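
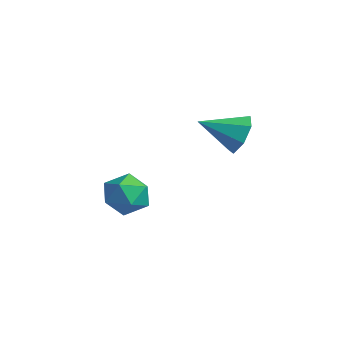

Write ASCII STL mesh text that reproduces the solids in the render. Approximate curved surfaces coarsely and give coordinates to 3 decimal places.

solid 
facet normal 0.447 0.783 -0.433
outer loop
vertex 0.489 -2.29 1.697
vertex 0.182 -1.822 2.226
vertex 0.856 -2.195 2.247
endloop
endfacet
facet normal 0.434 -0.890 -0.136
outer loop
vertex 0.489 -2.29 1.697
vertex 0.856 -2.195 2.247
vertex -0.442 -2.918 2.834
endloop
endfacet
facet normal 0.447 0.783 -0.433
outer loop
vertex 0.856 -2.195 2.247
vertex 0.182 -1.822 2.226
vertex 0.716 -1.819 2.782
endloop
endfacet
facet normal 0.582 -0.586 0.564
outer loop
vertex 0.856 -2.195 2.247
vertex 0.716 -1.819 2.782
vertex -0.442 -2.918 2.834
endloop
endfacet
facet normal 0.447 0.782 -0.434
outer loop
vertex 0.716 -1.819 2.782
vertex 0.182 -1.822 2.226
vertex 0.174 -1.445 2.898
endloop
endfacet
facet normal 0.141 -0.102 0.985
outer loop
vertex 0.716 -1.819 2.782
vertex 0.174 -1.445 2.898
vertex -0.442 -2.918 2.834
endloop
endfacet
facet normal 0.446 0.783 -0.434
outer loop
vertex 0.174 -1.445 2.898
vertex 0.182 -1.822 2.226
vertex -0.361 -1.356 2.509
endloop
endfacet
facet normal -0.555 0.197 0.808
outer loop
vertex 0.174 -1.445 2.898
vertex -0.361 -1.356 2.509
vertex -0.442 -2.918 2.834
endloop
endfacet
facet normal 0.446 0.783 -0.434
outer loop
vertex -0.361 -1.356 2.509
vertex 0.182 -1.822 2.226
vertex -0.488 -1.617 1.907
endloop
endfacet
facet normal -0.982 0.086 0.170
outer loop
vertex -0.361 -1.356 2.509
vertex -0.488 -1.617 1.907
vertex -0.442 -2.918 2.834
endloop
endfacet
facet normal 0.446 0.783 -0.434
outer loop
vertex -0.488 -1.617 1.907
vertex 0.182 -1.822 2.226
vertex -0.109 -2.033 1.546
endloop
endfacet
facet normal -0.819 -0.352 -0.454
outer loop
vertex -0.488 -1.617 1.907
vertex -0.109 -2.033 1.546
vertex -0.442 -2.918 2.834
endloop
endfacet
facet normal 0.446 0.783 -0.434
outer loop
vertex -0.109 -2.033 1.546
vertex 0.182 -1.822 2.226
vertex 0.489 -2.29 1.697
endloop
endfacet
facet normal -0.189 -0.786 -0.589
outer loop
vertex -0.109 -2.033 1.546
vertex 0.489 -2.29 1.697
vertex -0.442 -2.918 2.834
endloop
endfacet
facet normal 0.135 0.741 0.658
outer loop
vertex -3.508 -2.636 -1.306
vertex -3.719 -3.177 -0.654
vertex -2.887 -3.103 -0.908
endloop
endfacet
facet normal 0.560 0.823 0.092
outer loop
vertex -3.508 -2.636 -1.306
vertex -2.887 -3.103 -0.908
vertex -2.877 -3.013 -1.776
endloop
endfacet
facet normal 0.148 0.859 -0.490
outer loop
vertex -3.508 -2.636 -1.306
vertex -2.877 -3.013 -1.776
vertex -3.702 -3.032 -2.058
endloop
endfacet
facet normal -0.532 0.798 -0.283
outer loop
vertex -3.508 -2.636 -1.306
vertex -3.702 -3.032 -2.058
vertex -4.222 -3.133 -1.365
endloop
endfacet
facet normal -0.540 0.725 0.427
outer loop
vertex -3.508 -2.636 -1.306
vertex -4.222 -3.133 -1.365
vertex -3.719 -3.177 -0.654
endloop
endfacet
facet normal 0.970 0.241 0.036
outer loop
vertex -2.877 -3.013 -1.776
vertex -2.887 -3.103 -0.908
vertex -2.698 -3.787 -1.415
endloop
endfacet
facet normal 0.282 0.107 0.954
outer loop
vertex -2.887 -3.103 -0.908
vertex -3.719 -3.177 -0.654
vertex -3.218 -3.888 -0.722
endloop
endfacet
facet normal -0.811 0.082 0.579
outer loop
vertex -3.719 -3.177 -0.654
vertex -4.222 -3.133 -1.365
vertex -4.043 -3.907 -1.004
endloop
endfacet
facet normal -0.797 0.201 -0.569
outer loop
vertex -4.222 -3.133 -1.365
vertex -3.702 -3.032 -2.058
vertex -4.033 -3.817 -1.872
endloop
endfacet
facet normal 0.302 0.300 -0.905
outer loop
vertex -3.702 -3.032 -2.058
vertex -2.877 -3.013 -1.776
vertex -3.201 -3.743 -2.126
endloop
endfacet
facet normal 0.532 -0.798 0.283
outer loop
vertex -3.412 -4.284 -1.474
vertex -2.698 -3.787 -1.415
vertex -3.218 -3.888 -0.722
endloop
endfacet
facet normal -0.148 -0.859 0.490
outer loop
vertex -3.412 -4.284 -1.474
vertex -3.218 -3.888 -0.722
vertex -4.043 -3.907 -1.004
endloop
endfacet
facet normal -0.560 -0.823 -0.092
outer loop
vertex -3.412 -4.284 -1.474
vertex -4.043 -3.907 -1.004
vertex -4.033 -3.817 -1.872
endloop
endfacet
facet normal -0.135 -0.741 -0.658
outer loop
vertex -3.412 -4.284 -1.474
vertex -4.033 -3.817 -1.872
vertex -3.201 -3.743 -2.126
endloop
endfacet
facet normal 0.540 -0.725 -0.427
outer loop
vertex -3.412 -4.284 -1.474
vertex -3.201 -3.743 -2.126
vertex -2.698 -3.787 -1.415
endloop
endfacet
facet normal 0.797 -0.201 0.569
outer loop
vertex -3.218 -3.888 -0.722
vertex -2.698 -3.787 -1.415
vertex -2.887 -3.103 -0.908
endloop
endfacet
facet normal -0.302 -0.300 0.905
outer loop
vertex -4.043 -3.907 -1.004
vertex -3.218 -3.888 -0.722
vertex -3.719 -3.177 -0.654
endloop
endfacet
facet normal -0.970 -0.241 -0.036
outer loop
vertex -4.033 -3.817 -1.872
vertex -4.043 -3.907 -1.004
vertex -4.222 -3.133 -1.365
endloop
endfacet
facet normal -0.282 -0.107 -0.954
outer loop
vertex -3.201 -3.743 -2.126
vertex -4.033 -3.817 -1.872
vertex -3.702 -3.032 -2.058
endloop
endfacet
facet normal 0.811 -0.082 -0.579
outer loop
vertex -2.698 -3.787 -1.415
vertex -3.201 -3.743 -2.126
vertex -2.877 -3.013 -1.776
endloop
endfacet

endsolid


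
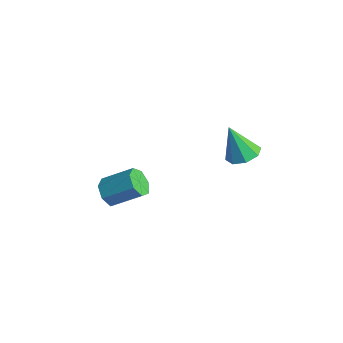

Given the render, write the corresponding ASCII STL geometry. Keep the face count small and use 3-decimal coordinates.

solid 
facet normal -0.551 -0.628 -0.550
outer loop
vertex -1.439 -4.244 -3.774
vertex -2.147 -3.929 -3.425
vertex -1.741 -3.671 -4.126
endloop
endfacet
facet normal 0.727 -0.038 -0.686
outer loop
vertex -1.439 -4.244 -3.774
vertex -1.741 -3.671 -4.126
vertex -0.425 -3.087 -2.764
endloop
endfacet
facet normal 0.727 -0.038 -0.686
outer loop
vertex -0.425 -3.087 -2.764
vertex -1.741 -3.671 -4.126
vertex -0.728 -2.514 -3.117
endloop
endfacet
facet normal 0.551 0.629 0.548
outer loop
vertex -0.425 -3.087 -2.764
vertex -0.728 -2.514 -3.117
vertex -1.133 -2.771 -2.415
endloop
endfacet
facet normal -0.550 -0.629 -0.550
outer loop
vertex -1.741 -3.671 -4.126
vertex -2.147 -3.929 -3.425
vertex -2.349 -3.292 -3.951
endloop
endfacet
facet normal 0.133 0.583 -0.802
outer loop
vertex -1.741 -3.671 -4.126
vertex -2.349 -3.292 -3.951
vertex -0.728 -2.514 -3.117
endloop
endfacet
facet normal 0.132 0.584 -0.801
outer loop
vertex -0.728 -2.514 -3.117
vertex -2.349 -3.292 -3.951
vertex -1.336 -2.135 -2.941
endloop
endfacet
facet normal 0.551 0.629 0.548
outer loop
vertex -0.728 -2.514 -3.117
vertex -1.336 -2.135 -2.941
vertex -1.133 -2.771 -2.415
endloop
endfacet
facet normal -0.550 -0.628 -0.550
outer loop
vertex -2.349 -3.292 -3.951
vertex -2.147 -3.929 -3.425
vertex -2.805 -3.393 -3.379
endloop
endfacet
facet normal -0.562 0.765 -0.313
outer loop
vertex -2.349 -3.292 -3.951
vertex -2.805 -3.393 -3.379
vertex -1.336 -2.135 -2.941
endloop
endfacet
facet normal -0.562 0.765 -0.314
outer loop
vertex -1.336 -2.135 -2.941
vertex -2.805 -3.393 -3.379
vertex -1.792 -2.235 -2.369
endloop
endfacet
facet normal 0.550 0.629 0.549
outer loop
vertex -1.336 -2.135 -2.941
vertex -1.792 -2.235 -2.369
vertex -1.133 -2.771 -2.415
endloop
endfacet
facet normal -0.551 -0.629 -0.548
outer loop
vertex -2.805 -3.393 -3.379
vertex -2.147 -3.929 -3.425
vertex -2.764 -3.897 -2.842
endloop
endfacet
facet normal -0.833 0.370 0.411
outer loop
vertex -2.805 -3.393 -3.379
vertex -2.764 -3.897 -2.842
vertex -1.792 -2.235 -2.369
endloop
endfacet
facet normal -0.833 0.370 0.411
outer loop
vertex -1.792 -2.235 -2.369
vertex -2.764 -3.897 -2.842
vertex -1.751 -2.739 -1.832
endloop
endfacet
facet normal 0.550 0.629 0.549
outer loop
vertex -1.792 -2.235 -2.369
vertex -1.751 -2.739 -1.832
vertex -1.133 -2.771 -2.415
endloop
endfacet
facet normal -0.551 -0.629 -0.549
outer loop
vertex -2.764 -3.897 -2.842
vertex -2.147 -3.929 -3.425
vertex -2.259 -4.425 -2.744
endloop
endfacet
facet normal -0.477 -0.303 0.825
outer loop
vertex -2.764 -3.897 -2.842
vertex -2.259 -4.425 -2.744
vertex -1.751 -2.739 -1.832
endloop
endfacet
facet normal -0.477 -0.303 0.825
outer loop
vertex -1.751 -2.739 -1.832
vertex -2.259 -4.425 -2.744
vertex -1.246 -3.267 -1.734
endloop
endfacet
facet normal 0.551 0.629 0.549
outer loop
vertex -1.751 -2.739 -1.832
vertex -1.246 -3.267 -1.734
vertex -1.133 -2.771 -2.415
endloop
endfacet
facet normal -0.550 -0.630 -0.549
outer loop
vertex -2.259 -4.425 -2.744
vertex -2.147 -3.929 -3.425
vertex -1.669 -4.579 -3.158
endloop
endfacet
facet normal 0.239 -0.748 0.619
outer loop
vertex -2.259 -4.425 -2.744
vertex -1.669 -4.579 -3.158
vertex -1.246 -3.267 -1.734
endloop
endfacet
facet normal 0.239 -0.748 0.619
outer loop
vertex -1.246 -3.267 -1.734
vertex -1.669 -4.579 -3.158
vertex -0.656 -3.422 -2.149
endloop
endfacet
facet normal 0.551 0.628 0.549
outer loop
vertex -1.246 -3.267 -1.734
vertex -0.656 -3.422 -2.149
vertex -1.133 -2.771 -2.415
endloop
endfacet
facet normal -0.550 -0.630 -0.548
outer loop
vertex -1.669 -4.579 -3.158
vertex -2.147 -3.929 -3.425
vertex -1.439 -4.244 -3.774
endloop
endfacet
facet normal 0.774 -0.631 -0.054
outer loop
vertex -1.669 -4.579 -3.158
vertex -1.439 -4.244 -3.774
vertex -0.656 -3.422 -2.149
endloop
endfacet
facet normal 0.774 -0.631 -0.053
outer loop
vertex -0.656 -3.422 -2.149
vertex -1.439 -4.244 -3.774
vertex -0.425 -3.087 -2.764
endloop
endfacet
facet normal 0.551 0.628 0.549
outer loop
vertex -0.656 -3.422 -2.149
vertex -0.425 -3.087 -2.764
vertex -1.133 -2.771 -2.415
endloop
endfacet
facet normal 0.301 0.232 -0.925
outer loop
vertex 4.331 0.127 2.298
vertex 3.552 -0.131 1.98
vertex 3.882 0.628 2.278
endloop
endfacet
facet normal 0.507 0.482 0.715
outer loop
vertex 4.331 0.127 2.298
vertex 3.882 0.628 2.278
vertex 2.988 -0.569 3.72
endloop
endfacet
facet normal 0.300 0.233 -0.925
outer loop
vertex 3.882 0.628 2.278
vertex 3.552 -0.131 1.98
vertex 3.239 0.685 2.084
endloop
endfacet
facet normal -0.109 0.797 0.594
outer loop
vertex 3.882 0.628 2.278
vertex 3.239 0.685 2.084
vertex 2.988 -0.569 3.72
endloop
endfacet
facet normal 0.300 0.233 -0.925
outer loop
vertex 3.239 0.685 2.084
vertex 3.552 -0.131 1.98
vertex 2.78 0.263 1.829
endloop
endfacet
facet normal -0.732 0.590 0.340
outer loop
vertex 3.239 0.685 2.084
vertex 2.78 0.263 1.829
vertex 2.988 -0.569 3.72
endloop
endfacet
facet normal 0.300 0.232 -0.925
outer loop
vertex 2.78 0.263 1.829
vertex 3.552 -0.131 1.98
vertex 2.773 -0.389 1.663
endloop
endfacet
facet normal -0.995 -0.015 0.103
outer loop
vertex 2.78 0.263 1.829
vertex 2.773 -0.389 1.663
vertex 2.988 -0.569 3.72
endloop
endfacet
facet normal 0.299 0.233 -0.925
outer loop
vertex 2.773 -0.389 1.663
vertex 3.552 -0.131 1.98
vertex 3.222 -0.891 1.682
endloop
endfacet
facet normal -0.746 -0.666 0.020
outer loop
vertex 2.773 -0.389 1.663
vertex 3.222 -0.891 1.682
vertex 2.988 -0.569 3.72
endloop
endfacet
facet normal 0.299 0.233 -0.925
outer loop
vertex 3.222 -0.891 1.682
vertex 3.552 -0.131 1.98
vertex 3.865 -0.947 1.876
endloop
endfacet
facet normal -0.128 -0.982 0.140
outer loop
vertex 3.222 -0.891 1.682
vertex 3.865 -0.947 1.876
vertex 2.988 -0.569 3.72
endloop
endfacet
facet normal 0.300 0.233 -0.925
outer loop
vertex 3.865 -0.947 1.876
vertex 3.552 -0.131 1.98
vertex 4.324 -0.526 2.131
endloop
endfacet
facet normal 0.493 -0.776 0.394
outer loop
vertex 3.865 -0.947 1.876
vertex 4.324 -0.526 2.131
vertex 2.988 -0.569 3.72
endloop
endfacet
facet normal 0.300 0.233 -0.925
outer loop
vertex 4.324 -0.526 2.131
vertex 3.552 -0.131 1.98
vertex 4.331 0.127 2.298
endloop
endfacet
facet normal 0.757 -0.170 0.632
outer loop
vertex 4.324 -0.526 2.131
vertex 4.331 0.127 2.298
vertex 2.988 -0.569 3.72
endloop
endfacet

endsolid


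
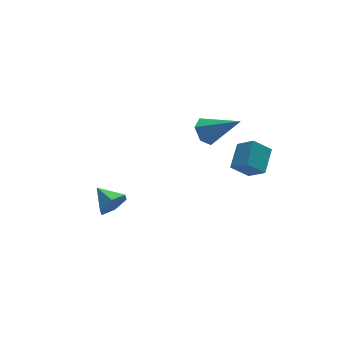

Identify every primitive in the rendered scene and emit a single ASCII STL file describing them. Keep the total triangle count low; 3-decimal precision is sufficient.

solid 
facet normal -0.403 0.678 -0.615
outer loop
vertex 2.211 -0.579 -1.029
vertex 2.991 0.472 -0.382
vertex 3.074 -0.753 -1.785
endloop
endfacet
facet normal -0.533 -0.720 -0.443
outer loop
vertex 3.549 -1.552 -1.058
vertex 2.211 -0.579 -1.029
vertex 3.074 -0.753 -1.785
endloop
endfacet
facet normal -0.403 0.677 -0.615
outer loop
vertex 3.074 -0.753 -1.785
vertex 2.991 0.472 -0.382
vertex 3.853 0.298 -1.138
endloop
endfacet
facet normal 0.744 -0.150 -0.651
outer loop
vertex 3.853 0.298 -1.138
vertex 3.549 -1.552 -1.058
vertex 3.074 -0.753 -1.785
endloop
endfacet
facet normal -0.744 0.151 0.651
outer loop
vertex 2.211 -0.579 -1.029
vertex 3.466 -0.327 0.345
vertex 2.991 0.472 -0.382
endloop
endfacet
facet normal -0.534 -0.721 -0.443
outer loop
vertex 2.687 -1.378 -0.302
vertex 2.211 -0.579 -1.029
vertex 3.549 -1.552 -1.058
endloop
endfacet
facet normal -0.744 0.150 0.652
outer loop
vertex 2.687 -1.378 -0.302
vertex 3.466 -0.327 0.345
vertex 2.211 -0.579 -1.029
endloop
endfacet
facet normal 0.534 0.720 0.443
outer loop
vertex 2.991 0.472 -0.382
vertex 3.466 -0.327 0.345
vertex 3.853 0.298 -1.138
endloop
endfacet
facet normal 0.743 -0.150 -0.652
outer loop
vertex 4.329 -0.501 -0.411
vertex 3.549 -1.552 -1.058
vertex 3.853 0.298 -1.138
endloop
endfacet
facet normal 0.533 0.721 0.443
outer loop
vertex 3.853 0.298 -1.138
vertex 3.466 -0.327 0.345
vertex 4.329 -0.501 -0.411
endloop
endfacet
facet normal 0.403 -0.678 0.615
outer loop
vertex 4.329 -0.501 -0.411
vertex 2.687 -1.378 -0.302
vertex 3.549 -1.552 -1.058
endloop
endfacet
facet normal 0.403 -0.677 0.616
outer loop
vertex 3.466 -0.327 0.345
vertex 2.687 -1.378 -0.302
vertex 4.329 -0.501 -0.411
endloop
endfacet
facet normal 0.317 -0.878 -0.359
outer loop
vertex -2.263 1.495 -3.364
vertex -2.84 1.541 -3.986
vertex -2.064 1.868 -4.101
endloop
endfacet
facet normal 0.647 0.595 0.476
outer loop
vertex -2.263 1.495 -3.364
vertex -2.064 1.868 -4.101
vertex -3.26 2.699 -3.514
endloop
endfacet
facet normal 0.317 -0.878 -0.357
outer loop
vertex -2.064 1.868 -4.101
vertex -2.84 1.541 -3.986
vertex -2.641 1.913 -4.724
endloop
endfacet
facet normal 0.423 0.843 -0.331
outer loop
vertex -2.064 1.868 -4.101
vertex -2.641 1.913 -4.724
vertex -3.26 2.699 -3.514
endloop
endfacet
facet normal 0.317 -0.878 -0.357
outer loop
vertex -2.641 1.913 -4.724
vertex -2.84 1.541 -3.986
vertex -3.417 1.586 -4.609
endloop
endfacet
facet normal -0.378 0.676 -0.633
outer loop
vertex -2.641 1.913 -4.724
vertex -3.417 1.586 -4.609
vertex -3.26 2.699 -3.514
endloop
endfacet
facet normal 0.318 -0.878 -0.358
outer loop
vertex -3.417 1.586 -4.609
vertex -2.84 1.541 -3.986
vertex -3.616 1.213 -3.871
endloop
endfacet
facet normal -0.957 0.260 -0.127
outer loop
vertex -3.417 1.586 -4.609
vertex -3.616 1.213 -3.871
vertex -3.26 2.699 -3.514
endloop
endfacet
facet normal 0.318 -0.878 -0.358
outer loop
vertex -3.616 1.213 -3.871
vertex -2.84 1.541 -3.986
vertex -3.039 1.168 -3.249
endloop
endfacet
facet normal -0.733 0.012 0.681
outer loop
vertex -3.616 1.213 -3.871
vertex -3.039 1.168 -3.249
vertex -3.26 2.699 -3.514
endloop
endfacet
facet normal 0.317 -0.878 -0.359
outer loop
vertex -3.039 1.168 -3.249
vertex -2.84 1.541 -3.986
vertex -2.263 1.495 -3.364
endloop
endfacet
facet normal 0.070 0.180 0.981
outer loop
vertex -3.039 1.168 -3.249
vertex -2.263 1.495 -3.364
vertex -3.26 2.699 -3.514
endloop
endfacet
facet normal -0.633 0.521 -0.573
outer loop
vertex 3.439 4.207 -2.834
vertex 2.85 4.127 -2.255
vertex 3.366 4.777 -2.235
endloop
endfacet
facet normal 0.929 0.319 -0.190
outer loop
vertex 3.439 4.207 -2.834
vertex 3.366 4.777 -2.235
vertex 4.23 2.993 -1.005
endloop
endfacet
facet normal -0.633 0.521 -0.573
outer loop
vertex 3.366 4.777 -2.235
vertex 2.85 4.127 -2.255
vertex 2.777 4.697 -1.656
endloop
endfacet
facet normal 0.491 0.643 0.588
outer loop
vertex 3.366 4.777 -2.235
vertex 2.777 4.697 -1.656
vertex 4.23 2.993 -1.005
endloop
endfacet
facet normal -0.633 0.521 -0.573
outer loop
vertex 2.777 4.697 -1.656
vertex 2.85 4.127 -2.255
vertex 2.261 4.048 -1.676
endloop
endfacet
facet normal -0.240 0.161 0.957
outer loop
vertex 2.777 4.697 -1.656
vertex 2.261 4.048 -1.676
vertex 4.23 2.993 -1.005
endloop
endfacet
facet normal -0.633 0.520 -0.573
outer loop
vertex 2.261 4.048 -1.676
vertex 2.85 4.127 -2.255
vertex 2.334 3.478 -2.274
endloop
endfacet
facet normal -0.532 -0.644 0.549
outer loop
vertex 2.261 4.048 -1.676
vertex 2.334 3.478 -2.274
vertex 4.23 2.993 -1.005
endloop
endfacet
facet normal -0.633 0.520 -0.573
outer loop
vertex 2.334 3.478 -2.274
vertex 2.85 4.127 -2.255
vertex 2.923 3.557 -2.853
endloop
endfacet
facet normal -0.095 -0.969 -0.229
outer loop
vertex 2.334 3.478 -2.274
vertex 2.923 3.557 -2.853
vertex 4.23 2.993 -1.005
endloop
endfacet
facet normal -0.634 0.520 -0.573
outer loop
vertex 2.923 3.557 -2.853
vertex 2.85 4.127 -2.255
vertex 3.439 4.207 -2.834
endloop
endfacet
facet normal 0.636 -0.487 -0.598
outer loop
vertex 2.923 3.557 -2.853
vertex 3.439 4.207 -2.834
vertex 4.23 2.993 -1.005
endloop
endfacet

endsolid


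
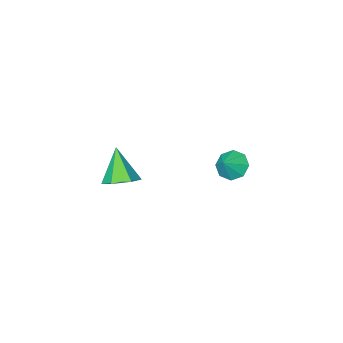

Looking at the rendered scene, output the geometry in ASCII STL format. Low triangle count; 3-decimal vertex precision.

solid 
facet normal 0.173 0.550 -0.817
outer loop
vertex 4.647 -0.348 1.374
vertex 3.718 0.106 1.483
vertex 4.556 0.52 1.939
endloop
endfacet
facet normal 0.840 -0.232 0.491
outer loop
vertex 4.647 -0.348 1.374
vertex 4.556 0.52 1.939
vertex 3.342 -1.086 3.257
endloop
endfacet
facet normal 0.173 0.550 -0.817
outer loop
vertex 4.556 0.52 1.939
vertex 3.718 0.106 1.483
vertex 3.627 0.975 2.048
endloop
endfacet
facet normal 0.317 0.447 0.837
outer loop
vertex 4.556 0.52 1.939
vertex 3.627 0.975 2.048
vertex 3.342 -1.086 3.257
endloop
endfacet
facet normal 0.173 0.550 -0.817
outer loop
vertex 3.627 0.975 2.048
vertex 3.718 0.106 1.483
vertex 2.789 0.561 1.592
endloop
endfacet
facet normal -0.589 0.468 0.659
outer loop
vertex 3.627 0.975 2.048
vertex 2.789 0.561 1.592
vertex 3.342 -1.086 3.257
endloop
endfacet
facet normal 0.173 0.549 -0.817
outer loop
vertex 2.789 0.561 1.592
vertex 3.718 0.106 1.483
vertex 2.879 -0.308 1.027
endloop
endfacet
facet normal -0.973 -0.189 0.136
outer loop
vertex 2.789 0.561 1.592
vertex 2.879 -0.308 1.027
vertex 3.342 -1.086 3.257
endloop
endfacet
facet normal 0.173 0.550 -0.817
outer loop
vertex 2.879 -0.308 1.027
vertex 3.718 0.106 1.483
vertex 3.809 -0.762 0.918
endloop
endfacet
facet normal -0.449 -0.869 -0.210
outer loop
vertex 2.879 -0.308 1.027
vertex 3.809 -0.762 0.918
vertex 3.342 -1.086 3.257
endloop
endfacet
facet normal 0.173 0.550 -0.817
outer loop
vertex 3.809 -0.762 0.918
vertex 3.718 0.106 1.483
vertex 4.647 -0.348 1.374
endloop
endfacet
facet normal 0.457 -0.889 -0.032
outer loop
vertex 3.809 -0.762 0.918
vertex 4.647 -0.348 1.374
vertex 3.342 -1.086 3.257
endloop
endfacet
facet normal -0.690 -0.298 -0.659
outer loop
vertex -2.736 -0.646 -1.257
vertex -3.451 -0.506 -0.572
vertex -3.024 0.062 -1.276
endloop
endfacet
facet normal 0.907 0.363 -0.212
outer loop
vertex -2.736 -0.646 -1.257
vertex -3.024 0.062 -1.276
vertex -2.589 -0.134 0.252
endloop
endfacet
facet normal -0.690 -0.298 -0.659
outer loop
vertex -3.024 0.062 -1.276
vertex -3.451 -0.506 -0.572
vertex -3.563 0.438 -0.882
endloop
endfacet
facet normal 0.547 0.836 -0.049
outer loop
vertex -3.024 0.062 -1.276
vertex -3.563 0.438 -0.882
vertex -2.589 -0.134 0.252
endloop
endfacet
facet normal -0.690 -0.298 -0.660
outer loop
vertex -3.563 0.438 -0.882
vertex -3.451 -0.506 -0.572
vertex -4.036 0.26 -0.307
endloop
endfacet
facet normal 0.107 0.922 0.373
outer loop
vertex -3.563 0.438 -0.882
vertex -4.036 0.26 -0.307
vertex -2.589 -0.134 0.252
endloop
endfacet
facet normal -0.689 -0.298 -0.660
outer loop
vertex -4.036 0.26 -0.307
vertex -3.451 -0.506 -0.572
vertex -4.166 -0.367 0.112
endloop
endfacet
facet normal -0.156 0.571 0.806
outer loop
vertex -4.036 0.26 -0.307
vertex -4.166 -0.367 0.112
vertex -2.589 -0.134 0.252
endloop
endfacet
facet normal -0.689 -0.298 -0.660
outer loop
vertex -4.166 -0.367 0.112
vertex -3.451 -0.506 -0.572
vertex -3.878 -1.075 0.131
endloop
endfacet
facet normal -0.087 -0.009 0.996
outer loop
vertex -4.166 -0.367 0.112
vertex -3.878 -1.075 0.131
vertex -2.589 -0.134 0.252
endloop
endfacet
facet normal -0.690 -0.298 -0.660
outer loop
vertex -3.878 -1.075 0.131
vertex -3.451 -0.506 -0.572
vertex -3.339 -1.451 -0.263
endloop
endfacet
facet normal 0.273 -0.481 0.833
outer loop
vertex -3.878 -1.075 0.131
vertex -3.339 -1.451 -0.263
vertex -2.589 -0.134 0.252
endloop
endfacet
facet normal -0.689 -0.298 -0.660
outer loop
vertex -3.339 -1.451 -0.263
vertex -3.451 -0.506 -0.572
vertex -2.866 -1.273 -0.837
endloop
endfacet
facet normal 0.713 -0.567 0.412
outer loop
vertex -3.339 -1.451 -0.263
vertex -2.866 -1.273 -0.837
vertex -2.589 -0.134 0.252
endloop
endfacet
facet normal -0.690 -0.299 -0.659
outer loop
vertex -2.866 -1.273 -0.837
vertex -3.451 -0.506 -0.572
vertex -2.736 -0.646 -1.257
endloop
endfacet
facet normal 0.976 -0.217 -0.022
outer loop
vertex -2.866 -1.273 -0.837
vertex -2.736 -0.646 -1.257
vertex -2.589 -0.134 0.252
endloop
endfacet

endsolid


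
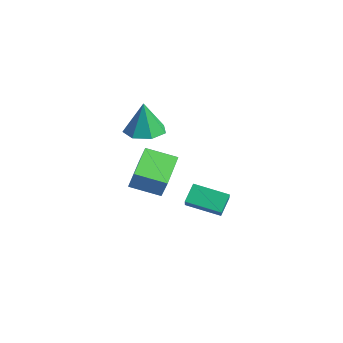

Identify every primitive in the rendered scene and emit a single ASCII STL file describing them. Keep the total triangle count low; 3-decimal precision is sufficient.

solid 
facet normal -0.660 0.670 0.341
outer loop
vertex -2.215 -2.309 1.303
vertex -1.208 -1.062 0.802
vertex -2.831 -2.299 0.091
endloop
endfacet
facet normal -0.599 -0.743 0.298
outer loop
vertex -1.492 -3.658 -0.602
vertex -2.215 -2.309 1.303
vertex -2.831 -2.299 0.091
endloop
endfacet
facet normal -0.660 0.670 0.341
outer loop
vertex -2.831 -2.299 0.091
vertex -1.208 -1.062 0.802
vertex -1.824 -1.051 -0.411
endloop
endfacet
facet normal -0.454 0.008 -0.891
outer loop
vertex -1.824 -1.051 -0.411
vertex -1.492 -3.658 -0.602
vertex -2.831 -2.299 0.091
endloop
endfacet
facet normal 0.453 -0.008 0.891
outer loop
vertex -2.215 -2.309 1.303
vertex 0.131 -2.421 0.109
vertex -1.208 -1.062 0.802
endloop
endfacet
facet normal -0.600 -0.742 0.298
outer loop
vertex -0.876 -3.669 0.611
vertex -2.215 -2.309 1.303
vertex -1.492 -3.658 -0.602
endloop
endfacet
facet normal 0.453 -0.007 0.891
outer loop
vertex -0.876 -3.669 0.611
vertex 0.131 -2.421 0.109
vertex -2.215 -2.309 1.303
endloop
endfacet
facet normal 0.600 0.743 -0.298
outer loop
vertex -1.208 -1.062 0.802
vertex 0.131 -2.421 0.109
vertex -1.824 -1.051 -0.411
endloop
endfacet
facet normal -0.453 0.008 -0.891
outer loop
vertex -0.485 -2.411 -1.103
vertex -1.492 -3.658 -0.602
vertex -1.824 -1.051 -0.411
endloop
endfacet
facet normal 0.600 0.742 -0.299
outer loop
vertex -1.824 -1.051 -0.411
vertex 0.131 -2.421 0.109
vertex -0.485 -2.411 -1.103
endloop
endfacet
facet normal 0.660 -0.670 -0.341
outer loop
vertex -0.485 -2.411 -1.103
vertex -0.876 -3.669 0.611
vertex -1.492 -3.658 -0.602
endloop
endfacet
facet normal 0.660 -0.670 -0.341
outer loop
vertex 0.131 -2.421 0.109
vertex -0.876 -3.669 0.611
vertex -0.485 -2.411 -1.103
endloop
endfacet
facet normal 0.022 0.021 -1.000
outer loop
vertex -2.521 -1.784 1.634
vertex -3.59 -1.57 1.615
vertex -2.756 -0.868 1.648
endloop
endfacet
facet normal 0.849 0.211 0.484
outer loop
vertex -2.521 -1.784 1.634
vertex -2.756 -0.868 1.648
vertex -3.63 -1.61 3.505
endloop
endfacet
facet normal 0.021 0.022 -1.000
outer loop
vertex -2.756 -0.868 1.648
vertex -3.59 -1.57 1.615
vertex -3.619 -0.481 1.638
endloop
endfacet
facet normal 0.353 0.800 0.486
outer loop
vertex -2.756 -0.868 1.648
vertex -3.619 -0.481 1.638
vertex -3.63 -1.61 3.505
endloop
endfacet
facet normal 0.021 0.022 -1.000
outer loop
vertex -3.619 -0.481 1.638
vertex -3.59 -1.57 1.615
vertex -4.46 -0.913 1.611
endloop
endfacet
facet normal -0.415 0.779 0.469
outer loop
vertex -3.619 -0.481 1.638
vertex -4.46 -0.913 1.611
vertex -3.63 -1.61 3.505
endloop
endfacet
facet normal 0.021 0.022 -1.000
outer loop
vertex -4.46 -0.913 1.611
vertex -3.59 -1.57 1.615
vertex -4.645 -1.84 1.587
endloop
endfacet
facet normal -0.880 0.164 0.446
outer loop
vertex -4.46 -0.913 1.611
vertex -4.645 -1.84 1.587
vertex -3.63 -1.61 3.505
endloop
endfacet
facet normal 0.021 0.021 -1.000
outer loop
vertex -4.645 -1.84 1.587
vertex -3.59 -1.57 1.615
vertex -4.036 -2.564 1.585
endloop
endfacet
facet normal -0.689 -0.581 0.434
outer loop
vertex -4.645 -1.84 1.587
vertex -4.036 -2.564 1.585
vertex -3.63 -1.61 3.505
endloop
endfacet
facet normal 0.022 0.020 -1.000
outer loop
vertex -4.036 -2.564 1.585
vertex -3.59 -1.57 1.615
vertex -3.091 -2.539 1.606
endloop
endfacet
facet normal 0.014 -0.897 0.443
outer loop
vertex -4.036 -2.564 1.585
vertex -3.091 -2.539 1.606
vertex -3.63 -1.61 3.505
endloop
endfacet
facet normal 0.022 0.021 -1.000
outer loop
vertex -3.091 -2.539 1.606
vertex -3.59 -1.57 1.615
vertex -2.521 -1.784 1.634
endloop
endfacet
facet normal 0.698 -0.544 0.465
outer loop
vertex -3.091 -2.539 1.606
vertex -2.521 -1.784 1.634
vertex -3.63 -1.61 3.505
endloop
endfacet
facet normal -0.639 0.378 -0.670
outer loop
vertex -3.575 1.182 -3.361
vertex -2.266 2.51 -3.86
vertex -3.143 0.445 -4.19
endloop
endfacet
facet normal -0.678 -0.688 0.258
outer loop
vertex -2.274 -0.07 -3.28
vertex -3.575 1.182 -3.361
vertex -3.143 0.445 -4.19
endloop
endfacet
facet normal -0.640 0.379 -0.669
outer loop
vertex -3.143 0.445 -4.19
vertex -2.266 2.51 -3.86
vertex -1.835 1.773 -4.689
endloop
endfacet
facet normal 0.363 -0.619 -0.697
outer loop
vertex -1.835 1.773 -4.689
vertex -2.274 -0.07 -3.28
vertex -3.143 0.445 -4.19
endloop
endfacet
facet normal -0.363 0.619 0.697
outer loop
vertex -3.575 1.182 -3.361
vertex -1.397 1.995 -2.95
vertex -2.266 2.51 -3.86
endloop
endfacet
facet normal -0.678 -0.688 0.259
outer loop
vertex -2.705 0.667 -2.451
vertex -3.575 1.182 -3.361
vertex -2.274 -0.07 -3.28
endloop
endfacet
facet normal -0.363 0.619 0.697
outer loop
vertex -2.705 0.667 -2.451
vertex -1.397 1.995 -2.95
vertex -3.575 1.182 -3.361
endloop
endfacet
facet normal 0.678 0.688 -0.259
outer loop
vertex -2.266 2.51 -3.86
vertex -1.397 1.995 -2.95
vertex -1.835 1.773 -4.689
endloop
endfacet
facet normal 0.362 -0.619 -0.697
outer loop
vertex -0.965 1.258 -3.779
vertex -2.274 -0.07 -3.28
vertex -1.835 1.773 -4.689
endloop
endfacet
facet normal 0.678 0.688 -0.259
outer loop
vertex -1.835 1.773 -4.689
vertex -1.397 1.995 -2.95
vertex -0.965 1.258 -3.779
endloop
endfacet
facet normal 0.639 -0.379 0.669
outer loop
vertex -0.965 1.258 -3.779
vertex -2.705 0.667 -2.451
vertex -2.274 -0.07 -3.28
endloop
endfacet
facet normal 0.639 -0.378 0.669
outer loop
vertex -1.397 1.995 -2.95
vertex -2.705 0.667 -2.451
vertex -0.965 1.258 -3.779
endloop
endfacet

endsolid


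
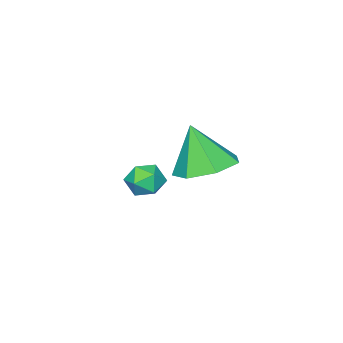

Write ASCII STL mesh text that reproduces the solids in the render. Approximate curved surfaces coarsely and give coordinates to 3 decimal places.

solid 
facet normal -0.024 0.368 -0.929
outer loop
vertex -2.256 -3.3 0.75
vertex -3.03 -2.621 1.039
vertex -1.971 -2.476 1.069
endloop
endfacet
facet normal 0.837 -0.424 0.346
outer loop
vertex -2.256 -3.3 0.75
vertex -1.971 -2.476 1.069
vertex -2.99 -3.239 2.601
endloop
endfacet
facet normal -0.024 0.369 -0.929
outer loop
vertex -1.971 -2.476 1.069
vertex -3.03 -2.621 1.039
vertex -2.483 -1.761 1.366
endloop
endfacet
facet normal 0.735 0.268 0.623
outer loop
vertex -1.971 -2.476 1.069
vertex -2.483 -1.761 1.366
vertex -2.99 -3.239 2.601
endloop
endfacet
facet normal -0.024 0.369 -0.929
outer loop
vertex -2.483 -1.761 1.366
vertex -3.03 -2.621 1.039
vertex -3.408 -1.693 1.417
endloop
endfacet
facet normal 0.089 0.621 0.779
outer loop
vertex -2.483 -1.761 1.366
vertex -3.408 -1.693 1.417
vertex -2.99 -3.239 2.601
endloop
endfacet
facet normal -0.025 0.368 -0.929
outer loop
vertex -3.408 -1.693 1.417
vertex -3.03 -2.621 1.039
vertex -4.048 -2.324 1.184
endloop
endfacet
facet normal -0.616 0.367 0.697
outer loop
vertex -3.408 -1.693 1.417
vertex -4.048 -2.324 1.184
vertex -2.99 -3.239 2.601
endloop
endfacet
facet normal -0.025 0.368 -0.929
outer loop
vertex -4.048 -2.324 1.184
vertex -3.03 -2.621 1.039
vertex -3.922 -3.178 0.842
endloop
endfacet
facet normal -0.847 -0.301 0.438
outer loop
vertex -4.048 -2.324 1.184
vertex -3.922 -3.178 0.842
vertex -2.99 -3.239 2.601
endloop
endfacet
facet normal -0.025 0.368 -0.929
outer loop
vertex -3.922 -3.178 0.842
vertex -3.03 -2.621 1.039
vertex -3.124 -3.612 0.649
endloop
endfacet
facet normal -0.431 -0.880 0.198
outer loop
vertex -3.922 -3.178 0.842
vertex -3.124 -3.612 0.649
vertex -2.99 -3.239 2.601
endloop
endfacet
facet normal -0.024 0.368 -0.929
outer loop
vertex -3.124 -3.612 0.649
vertex -3.03 -2.621 1.039
vertex -2.256 -3.3 0.75
endloop
endfacet
facet normal 0.318 -0.935 0.157
outer loop
vertex -3.124 -3.612 0.649
vertex -2.256 -3.3 0.75
vertex -2.99 -3.239 2.601
endloop
endfacet
facet normal -0.103 0.159 0.982
outer loop
vertex 0.294 -1.65 2.585
vertex -0.204 -2.054 2.598
vertex 0.391 -2.274 2.696
endloop
endfacet
facet normal 0.580 0.229 0.782
outer loop
vertex 0.294 -1.65 2.585
vertex 0.391 -2.274 2.696
vertex 0.787 -1.953 2.308
endloop
endfacet
facet normal 0.613 0.738 0.283
outer loop
vertex 0.294 -1.65 2.585
vertex 0.787 -1.953 2.308
vertex 0.438 -1.534 1.971
endloop
endfacet
facet normal -0.049 0.983 0.174
outer loop
vertex 0.294 -1.65 2.585
vertex 0.438 -1.534 1.971
vertex -0.174 -1.596 2.15
endloop
endfacet
facet normal -0.491 0.625 0.606
outer loop
vertex 0.294 -1.65 2.585
vertex -0.174 -1.596 2.15
vertex -0.204 -2.054 2.598
endloop
endfacet
facet normal 0.786 -0.386 0.483
outer loop
vertex 0.787 -1.953 2.308
vertex 0.391 -2.274 2.696
vertex 0.594 -2.544 2.15
endloop
endfacet
facet normal -0.318 -0.500 0.806
outer loop
vertex 0.391 -2.274 2.696
vertex -0.204 -2.054 2.598
vertex -0.018 -2.606 2.329
endloop
endfacet
facet normal -0.946 0.256 0.198
outer loop
vertex -0.204 -2.054 2.598
vertex -0.174 -1.596 2.15
vertex -0.367 -2.187 1.992
endloop
endfacet
facet normal -0.231 0.835 -0.499
outer loop
vertex -0.174 -1.596 2.15
vertex 0.438 -1.534 1.971
vertex 0.029 -1.866 1.604
endloop
endfacet
facet normal 0.839 0.439 -0.322
outer loop
vertex 0.438 -1.534 1.971
vertex 0.787 -1.953 2.308
vertex 0.624 -2.086 1.702
endloop
endfacet
facet normal 0.049 -0.983 -0.174
outer loop
vertex 0.126 -2.49 1.715
vertex 0.594 -2.544 2.15
vertex -0.018 -2.606 2.329
endloop
endfacet
facet normal -0.613 -0.738 -0.283
outer loop
vertex 0.126 -2.49 1.715
vertex -0.018 -2.606 2.329
vertex -0.367 -2.187 1.992
endloop
endfacet
facet normal -0.580 -0.229 -0.782
outer loop
vertex 0.126 -2.49 1.715
vertex -0.367 -2.187 1.992
vertex 0.029 -1.866 1.604
endloop
endfacet
facet normal 0.103 -0.159 -0.982
outer loop
vertex 0.126 -2.49 1.715
vertex 0.029 -1.866 1.604
vertex 0.624 -2.086 1.702
endloop
endfacet
facet normal 0.491 -0.625 -0.606
outer loop
vertex 0.126 -2.49 1.715
vertex 0.624 -2.086 1.702
vertex 0.594 -2.544 2.15
endloop
endfacet
facet normal 0.231 -0.835 0.499
outer loop
vertex -0.018 -2.606 2.329
vertex 0.594 -2.544 2.15
vertex 0.391 -2.274 2.696
endloop
endfacet
facet normal -0.839 -0.439 0.322
outer loop
vertex -0.367 -2.187 1.992
vertex -0.018 -2.606 2.329
vertex -0.204 -2.054 2.598
endloop
endfacet
facet normal -0.786 0.386 -0.483
outer loop
vertex 0.029 -1.866 1.604
vertex -0.367 -2.187 1.992
vertex -0.174 -1.596 2.15
endloop
endfacet
facet normal 0.318 0.500 -0.806
outer loop
vertex 0.624 -2.086 1.702
vertex 0.029 -1.866 1.604
vertex 0.438 -1.534 1.971
endloop
endfacet
facet normal 0.946 -0.256 -0.198
outer loop
vertex 0.594 -2.544 2.15
vertex 0.624 -2.086 1.702
vertex 0.787 -1.953 2.308
endloop
endfacet

endsolid


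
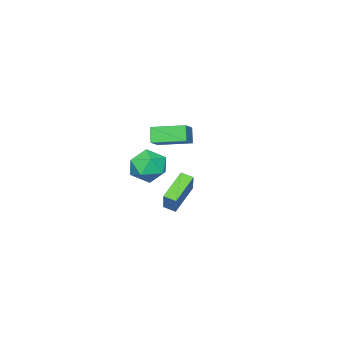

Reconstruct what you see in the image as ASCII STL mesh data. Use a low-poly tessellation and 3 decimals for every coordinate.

solid 
facet normal -0.773 -0.365 -0.519
outer loop
vertex 0.999 1.29 3.862
vertex -0.004 2.968 4.177
vertex 1.411 1.707 2.955
endloop
endfacet
facet normal 0.507 -0.847 -0.159
outer loop
vertex 2.524 2.232 3.703
vertex 0.999 1.29 3.862
vertex 1.411 1.707 2.955
endloop
endfacet
facet normal -0.773 -0.365 -0.519
outer loop
vertex 1.411 1.707 2.955
vertex -0.004 2.968 4.177
vertex 0.408 3.385 3.27
endloop
endfacet
facet normal 0.382 0.386 -0.840
outer loop
vertex 0.408 3.385 3.27
vertex 2.524 2.232 3.703
vertex 1.411 1.707 2.955
endloop
endfacet
facet normal -0.382 -0.386 0.840
outer loop
vertex 0.999 1.29 3.862
vertex 1.109 3.493 4.925
vertex -0.004 2.968 4.177
endloop
endfacet
facet normal 0.507 -0.847 -0.159
outer loop
vertex 2.112 1.815 4.61
vertex 0.999 1.29 3.862
vertex 2.524 2.232 3.703
endloop
endfacet
facet normal -0.382 -0.386 0.840
outer loop
vertex 2.112 1.815 4.61
vertex 1.109 3.493 4.925
vertex 0.999 1.29 3.862
endloop
endfacet
facet normal -0.507 0.847 0.159
outer loop
vertex -0.004 2.968 4.177
vertex 1.109 3.493 4.925
vertex 0.408 3.385 3.27
endloop
endfacet
facet normal 0.382 0.386 -0.840
outer loop
vertex 1.521 3.91 4.018
vertex 2.524 2.232 3.703
vertex 0.408 3.385 3.27
endloop
endfacet
facet normal -0.507 0.847 0.159
outer loop
vertex 0.408 3.385 3.27
vertex 1.109 3.493 4.925
vertex 1.521 3.91 4.018
endloop
endfacet
facet normal 0.773 0.365 0.519
outer loop
vertex 1.521 3.91 4.018
vertex 2.112 1.815 4.61
vertex 2.524 2.232 3.703
endloop
endfacet
facet normal 0.773 0.365 0.519
outer loop
vertex 1.109 3.493 4.925
vertex 2.112 1.815 4.61
vertex 1.521 3.91 4.018
endloop
endfacet
facet normal -0.439 -0.412 -0.799
outer loop
vertex -3.731 -1.207 -3.098
vertex -3.99 -0.477 -3.332
vertex -1.926 -0.929 -4.234
endloop
endfacet
facet normal 0.321 -0.902 0.289
outer loop
vertex -1.11 -0.163 -2.748
vertex -3.731 -1.207 -3.098
vertex -1.926 -0.929 -4.234
endloop
endfacet
facet normal -0.439 -0.411 -0.799
outer loop
vertex -1.926 -0.929 -4.234
vertex -3.99 -0.477 -3.332
vertex -2.186 -0.198 -4.467
endloop
endfacet
facet normal 0.839 0.130 -0.528
outer loop
vertex -2.186 -0.198 -4.467
vertex -1.11 -0.163 -2.748
vertex -1.926 -0.929 -4.234
endloop
endfacet
facet normal -0.840 -0.129 0.528
outer loop
vertex -3.731 -1.207 -3.098
vertex -3.174 0.289 -1.846
vertex -3.99 -0.477 -3.332
endloop
endfacet
facet normal 0.321 -0.902 0.288
outer loop
vertex -2.914 -0.442 -1.613
vertex -3.731 -1.207 -3.098
vertex -1.11 -0.163 -2.748
endloop
endfacet
facet normal -0.839 -0.130 0.528
outer loop
vertex -2.914 -0.442 -1.613
vertex -3.174 0.289 -1.846
vertex -3.731 -1.207 -3.098
endloop
endfacet
facet normal -0.321 0.902 -0.289
outer loop
vertex -3.99 -0.477 -3.332
vertex -3.174 0.289 -1.846
vertex -2.186 -0.198 -4.467
endloop
endfacet
facet normal 0.839 0.129 -0.528
outer loop
vertex -1.369 0.567 -2.982
vertex -1.11 -0.163 -2.748
vertex -2.186 -0.198 -4.467
endloop
endfacet
facet normal -0.321 0.902 -0.288
outer loop
vertex -2.186 -0.198 -4.467
vertex -3.174 0.289 -1.846
vertex -1.369 0.567 -2.982
endloop
endfacet
facet normal 0.439 0.412 0.799
outer loop
vertex -1.369 0.567 -2.982
vertex -2.914 -0.442 -1.613
vertex -1.11 -0.163 -2.748
endloop
endfacet
facet normal 0.439 0.411 0.799
outer loop
vertex -3.174 0.289 -1.846
vertex -2.914 -0.442 -1.613
vertex -1.369 0.567 -2.982
endloop
endfacet
facet normal -0.761 -0.070 0.645
outer loop
vertex -0.92 0.219 0.608
vertex -1.229 -0.903 0.122
vertex -0.418 -0.835 1.086
endloop
endfacet
facet normal -0.226 0.311 0.923
outer loop
vertex -0.92 0.219 0.608
vertex -0.418 -0.835 1.086
vertex 0.303 0.186 0.918
endloop
endfacet
facet normal -0.101 0.865 0.491
outer loop
vertex -0.92 0.219 0.608
vertex 0.303 0.186 0.918
vertex -0.062 0.75 -0.151
endloop
endfacet
facet normal -0.560 0.827 -0.054
outer loop
vertex -0.92 0.219 0.608
vertex -0.062 0.75 -0.151
vertex -1.009 0.077 -0.643
endloop
endfacet
facet normal -0.968 0.249 0.041
outer loop
vertex -0.92 0.219 0.608
vertex -1.009 0.077 -0.643
vertex -1.229 -0.903 0.122
endloop
endfacet
facet normal 0.358 -0.100 0.928
outer loop
vertex 0.303 0.186 0.918
vertex -0.418 -0.835 1.086
vertex 0.749 -0.957 0.623
endloop
endfacet
facet normal -0.509 -0.716 0.479
outer loop
vertex -0.418 -0.835 1.086
vertex -1.229 -0.903 0.122
vertex -0.198 -1.63 0.131
endloop
endfacet
facet normal -0.843 -0.200 -0.499
outer loop
vertex -1.229 -0.903 0.122
vertex -1.009 0.077 -0.643
vertex -0.563 -1.066 -0.938
endloop
endfacet
facet normal -0.182 0.735 -0.654
outer loop
vertex -1.009 0.077 -0.643
vertex -0.062 0.75 -0.151
vertex 0.158 -0.045 -1.106
endloop
endfacet
facet normal 0.560 0.796 0.229
outer loop
vertex -0.062 0.75 -0.151
vertex 0.303 0.186 0.918
vertex 0.969 0.023 -0.142
endloop
endfacet
facet normal 0.560 -0.827 0.054
outer loop
vertex 0.66 -1.099 -0.628
vertex 0.749 -0.957 0.623
vertex -0.198 -1.63 0.131
endloop
endfacet
facet normal 0.101 -0.865 -0.491
outer loop
vertex 0.66 -1.099 -0.628
vertex -0.198 -1.63 0.131
vertex -0.563 -1.066 -0.938
endloop
endfacet
facet normal 0.226 -0.311 -0.923
outer loop
vertex 0.66 -1.099 -0.628
vertex -0.563 -1.066 -0.938
vertex 0.158 -0.045 -1.106
endloop
endfacet
facet normal 0.761 0.070 -0.645
outer loop
vertex 0.66 -1.099 -0.628
vertex 0.158 -0.045 -1.106
vertex 0.969 0.023 -0.142
endloop
endfacet
facet normal 0.968 -0.249 -0.041
outer loop
vertex 0.66 -1.099 -0.628
vertex 0.969 0.023 -0.142
vertex 0.749 -0.957 0.623
endloop
endfacet
facet normal 0.182 -0.735 0.654
outer loop
vertex -0.198 -1.63 0.131
vertex 0.749 -0.957 0.623
vertex -0.418 -0.835 1.086
endloop
endfacet
facet normal -0.560 -0.796 -0.229
outer loop
vertex -0.563 -1.066 -0.938
vertex -0.198 -1.63 0.131
vertex -1.229 -0.903 0.122
endloop
endfacet
facet normal -0.358 0.100 -0.928
outer loop
vertex 0.158 -0.045 -1.106
vertex -0.563 -1.066 -0.938
vertex -1.009 0.077 -0.643
endloop
endfacet
facet normal 0.509 0.716 -0.479
outer loop
vertex 0.969 0.023 -0.142
vertex 0.158 -0.045 -1.106
vertex -0.062 0.75 -0.151
endloop
endfacet
facet normal 0.843 0.200 0.499
outer loop
vertex 0.749 -0.957 0.623
vertex 0.969 0.023 -0.142
vertex 0.303 0.186 0.918
endloop
endfacet

endsolid


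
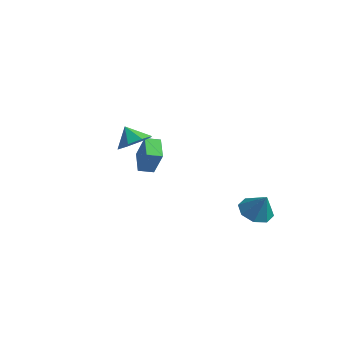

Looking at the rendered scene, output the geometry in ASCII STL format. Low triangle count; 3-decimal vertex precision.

solid 
facet normal -0.711 0.576 0.403
outer loop
vertex -3.452 0.531 0.907
vertex -2.977 1.257 0.707
vertex -4.241 0.625 -0.618
endloop
endfacet
facet normal -0.533 -0.815 0.226
outer loop
vertex -3.203 -0.217 -1.207
vertex -3.452 0.531 0.907
vertex -4.241 0.625 -0.618
endloop
endfacet
facet normal -0.711 0.577 0.403
outer loop
vertex -4.241 0.625 -0.618
vertex -2.977 1.257 0.707
vertex -3.766 1.35 -0.819
endloop
endfacet
facet normal -0.459 0.055 -0.887
outer loop
vertex -3.766 1.35 -0.819
vertex -3.203 -0.217 -1.207
vertex -4.241 0.625 -0.618
endloop
endfacet
facet normal 0.458 -0.056 0.887
outer loop
vertex -3.452 0.531 0.907
vertex -1.939 0.415 0.118
vertex -2.977 1.257 0.707
endloop
endfacet
facet normal -0.533 -0.816 0.226
outer loop
vertex -2.414 -0.31 0.319
vertex -3.452 0.531 0.907
vertex -3.203 -0.217 -1.207
endloop
endfacet
facet normal 0.458 -0.054 0.887
outer loop
vertex -2.414 -0.31 0.319
vertex -1.939 0.415 0.118
vertex -3.452 0.531 0.907
endloop
endfacet
facet normal 0.533 0.815 -0.226
outer loop
vertex -2.977 1.257 0.707
vertex -1.939 0.415 0.118
vertex -3.766 1.35 -0.819
endloop
endfacet
facet normal -0.458 0.055 -0.887
outer loop
vertex -2.728 0.509 -1.407
vertex -3.203 -0.217 -1.207
vertex -3.766 1.35 -0.819
endloop
endfacet
facet normal 0.533 0.816 -0.225
outer loop
vertex -3.766 1.35 -0.819
vertex -1.939 0.415 0.118
vertex -2.728 0.509 -1.407
endloop
endfacet
facet normal 0.711 -0.576 -0.403
outer loop
vertex -2.728 0.509 -1.407
vertex -2.414 -0.31 0.319
vertex -3.203 -0.217 -1.207
endloop
endfacet
facet normal 0.710 -0.577 -0.403
outer loop
vertex -1.939 0.415 0.118
vertex -2.414 -0.31 0.319
vertex -2.728 0.509 -1.407
endloop
endfacet
facet normal -0.514 0.015 -0.858
outer loop
vertex 2.441 2.787 -4.034
vertex 1.874 3.571 -3.68
vertex 2.754 3.489 -4.209
endloop
endfacet
facet normal 0.917 -0.395 0.056
outer loop
vertex 2.441 2.787 -4.034
vertex 2.754 3.489 -4.209
vertex 2.666 3.549 -2.36
endloop
endfacet
facet normal -0.514 0.015 -0.858
outer loop
vertex 2.754 3.489 -4.209
vertex 1.874 3.571 -3.68
vertex 2.552 4.239 -4.075
endloop
endfacet
facet normal 0.967 0.254 0.038
outer loop
vertex 2.754 3.489 -4.209
vertex 2.552 4.239 -4.075
vertex 2.666 3.549 -2.36
endloop
endfacet
facet normal -0.514 0.014 -0.858
outer loop
vertex 2.552 4.239 -4.075
vertex 1.874 3.571 -3.68
vertex 1.953 4.598 -3.71
endloop
endfacet
facet normal 0.608 0.750 0.261
outer loop
vertex 2.552 4.239 -4.075
vertex 1.953 4.598 -3.71
vertex 2.666 3.549 -2.36
endloop
endfacet
facet normal -0.515 0.015 -0.857
outer loop
vertex 1.953 4.598 -3.71
vertex 1.874 3.571 -3.68
vertex 1.308 4.356 -3.327
endloop
endfacet
facet normal 0.053 0.802 0.595
outer loop
vertex 1.953 4.598 -3.71
vertex 1.308 4.356 -3.327
vertex 2.666 3.549 -2.36
endloop
endfacet
facet normal -0.513 0.016 -0.858
outer loop
vertex 1.308 4.356 -3.327
vertex 1.874 3.571 -3.68
vertex 0.994 3.654 -3.152
endloop
endfacet
facet normal -0.377 0.379 0.845
outer loop
vertex 1.308 4.356 -3.327
vertex 0.994 3.654 -3.152
vertex 2.666 3.549 -2.36
endloop
endfacet
facet normal -0.513 0.015 -0.858
outer loop
vertex 0.994 3.654 -3.152
vertex 1.874 3.571 -3.68
vertex 1.196 2.904 -3.286
endloop
endfacet
facet normal -0.426 -0.269 0.864
outer loop
vertex 0.994 3.654 -3.152
vertex 1.196 2.904 -3.286
vertex 2.666 3.549 -2.36
endloop
endfacet
facet normal -0.513 0.015 -0.858
outer loop
vertex 1.196 2.904 -3.286
vertex 1.874 3.571 -3.68
vertex 1.796 2.545 -3.651
endloop
endfacet
facet normal -0.068 -0.765 0.641
outer loop
vertex 1.196 2.904 -3.286
vertex 1.796 2.545 -3.651
vertex 2.666 3.549 -2.36
endloop
endfacet
facet normal -0.515 0.015 -0.857
outer loop
vertex 1.796 2.545 -3.651
vertex 1.874 3.571 -3.68
vertex 2.441 2.787 -4.034
endloop
endfacet
facet normal 0.488 -0.817 0.306
outer loop
vertex 1.796 2.545 -3.651
vertex 2.441 2.787 -4.034
vertex 2.666 3.549 -2.36
endloop
endfacet
facet normal 0.614 0.005 -0.789
outer loop
vertex 0.547 -3.365 3.549
vertex -0.234 -3.157 2.942
vertex 0.432 -2.605 3.464
endloop
endfacet
facet normal 0.219 0.141 0.965
outer loop
vertex 0.547 -3.365 3.549
vertex 0.432 -2.605 3.464
vertex -0.946 -3.163 3.858
endloop
endfacet
facet normal 0.615 0.004 -0.789
outer loop
vertex 0.432 -2.605 3.464
vertex -0.234 -3.157 2.942
vertex -0.073 -2.169 3.073
endloop
endfacet
facet normal -0.040 0.641 0.767
outer loop
vertex 0.432 -2.605 3.464
vertex -0.073 -2.169 3.073
vertex -0.946 -3.163 3.858
endloop
endfacet
facet normal 0.614 0.005 -0.789
outer loop
vertex -0.073 -2.169 3.073
vertex -0.234 -3.157 2.942
vertex -0.672 -2.312 2.606
endloop
endfacet
facet normal -0.501 0.763 0.409
outer loop
vertex -0.073 -2.169 3.073
vertex -0.672 -2.312 2.606
vertex -0.946 -3.163 3.858
endloop
endfacet
facet normal 0.614 0.005 -0.789
outer loop
vertex -0.672 -2.312 2.606
vertex -0.234 -3.157 2.942
vertex -1.014 -2.95 2.336
endloop
endfacet
facet normal -0.894 0.436 0.101
outer loop
vertex -0.672 -2.312 2.606
vertex -1.014 -2.95 2.336
vertex -0.946 -3.163 3.858
endloop
endfacet
facet normal 0.614 0.004 -0.789
outer loop
vertex -1.014 -2.95 2.336
vertex -0.234 -3.157 2.942
vertex -0.9 -3.709 2.421
endloop
endfacet
facet normal -0.989 -0.146 0.024
outer loop
vertex -1.014 -2.95 2.336
vertex -0.9 -3.709 2.421
vertex -0.946 -3.163 3.858
endloop
endfacet
facet normal 0.614 0.005 -0.789
outer loop
vertex -0.9 -3.709 2.421
vertex -0.234 -3.157 2.942
vertex -0.395 -4.146 2.811
endloop
endfacet
facet normal -0.730 -0.646 0.222
outer loop
vertex -0.9 -3.709 2.421
vertex -0.395 -4.146 2.811
vertex -0.946 -3.163 3.858
endloop
endfacet
facet normal 0.614 0.005 -0.789
outer loop
vertex -0.395 -4.146 2.811
vertex -0.234 -3.157 2.942
vertex 0.204 -4.003 3.278
endloop
endfacet
facet normal -0.269 -0.769 0.580
outer loop
vertex -0.395 -4.146 2.811
vertex 0.204 -4.003 3.278
vertex -0.946 -3.163 3.858
endloop
endfacet
facet normal 0.614 0.005 -0.789
outer loop
vertex 0.204 -4.003 3.278
vertex -0.234 -3.157 2.942
vertex 0.547 -3.365 3.549
endloop
endfacet
facet normal 0.124 -0.444 0.888
outer loop
vertex 0.204 -4.003 3.278
vertex 0.547 -3.365 3.549
vertex -0.946 -3.163 3.858
endloop
endfacet

endsolid


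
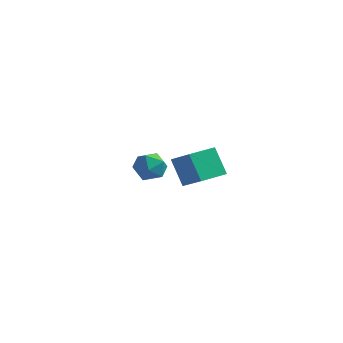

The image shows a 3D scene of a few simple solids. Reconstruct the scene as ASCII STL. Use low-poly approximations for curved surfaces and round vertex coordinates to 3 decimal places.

solid 
facet normal -0.671 -0.347 0.655
outer loop
vertex -4.388 4.162 -2.055
vertex -4.113 2.99 -2.395
vertex -3.483 3.533 -1.461
endloop
endfacet
facet normal -0.391 0.269 0.880
outer loop
vertex -4.388 4.162 -2.055
vertex -3.483 3.533 -1.461
vertex -3.318 4.738 -1.756
endloop
endfacet
facet normal -0.519 0.765 0.383
outer loop
vertex -4.388 4.162 -2.055
vertex -3.318 4.738 -1.756
vertex -3.846 4.939 -2.873
endloop
endfacet
facet normal -0.878 0.454 -0.150
outer loop
vertex -4.388 4.162 -2.055
vertex -3.846 4.939 -2.873
vertex -4.338 3.858 -3.268
endloop
endfacet
facet normal -0.972 -0.233 0.018
outer loop
vertex -4.388 4.162 -2.055
vertex -4.338 3.858 -3.268
vertex -4.113 2.99 -2.395
endloop
endfacet
facet normal 0.316 0.185 0.931
outer loop
vertex -3.318 4.738 -1.756
vertex -3.483 3.533 -1.461
vertex -2.382 3.922 -1.912
endloop
endfacet
facet normal -0.138 -0.813 0.566
outer loop
vertex -3.483 3.533 -1.461
vertex -4.113 2.99 -2.395
vertex -2.874 2.841 -2.307
endloop
endfacet
facet normal -0.625 -0.628 -0.464
outer loop
vertex -4.113 2.99 -2.395
vertex -4.338 3.858 -3.268
vertex -3.402 3.042 -3.424
endloop
endfacet
facet normal -0.473 0.484 -0.736
outer loop
vertex -4.338 3.858 -3.268
vertex -3.846 4.939 -2.873
vertex -3.237 4.247 -3.719
endloop
endfacet
facet normal 0.110 0.986 0.126
outer loop
vertex -3.846 4.939 -2.873
vertex -3.318 4.738 -1.756
vertex -2.607 4.79 -2.785
endloop
endfacet
facet normal 0.878 -0.454 0.150
outer loop
vertex -2.332 3.618 -3.125
vertex -2.382 3.922 -1.912
vertex -2.874 2.841 -2.307
endloop
endfacet
facet normal 0.519 -0.765 -0.383
outer loop
vertex -2.332 3.618 -3.125
vertex -2.874 2.841 -2.307
vertex -3.402 3.042 -3.424
endloop
endfacet
facet normal 0.391 -0.269 -0.880
outer loop
vertex -2.332 3.618 -3.125
vertex -3.402 3.042 -3.424
vertex -3.237 4.247 -3.719
endloop
endfacet
facet normal 0.671 0.347 -0.655
outer loop
vertex -2.332 3.618 -3.125
vertex -3.237 4.247 -3.719
vertex -2.607 4.79 -2.785
endloop
endfacet
facet normal 0.972 0.233 -0.018
outer loop
vertex -2.332 3.618 -3.125
vertex -2.607 4.79 -2.785
vertex -2.382 3.922 -1.912
endloop
endfacet
facet normal 0.473 -0.484 0.736
outer loop
vertex -2.874 2.841 -2.307
vertex -2.382 3.922 -1.912
vertex -3.483 3.533 -1.461
endloop
endfacet
facet normal -0.110 -0.986 -0.126
outer loop
vertex -3.402 3.042 -3.424
vertex -2.874 2.841 -2.307
vertex -4.113 2.99 -2.395
endloop
endfacet
facet normal -0.316 -0.185 -0.931
outer loop
vertex -3.237 4.247 -3.719
vertex -3.402 3.042 -3.424
vertex -4.338 3.858 -3.268
endloop
endfacet
facet normal 0.138 0.813 -0.566
outer loop
vertex -2.607 4.79 -2.785
vertex -3.237 4.247 -3.719
vertex -3.846 4.939 -2.873
endloop
endfacet
facet normal 0.625 0.628 0.464
outer loop
vertex -2.382 3.922 -1.912
vertex -2.607 4.79 -2.785
vertex -3.318 4.738 -1.756
endloop
endfacet
facet normal -0.773 0.326 -0.544
outer loop
vertex 2.359 -3.982 2.923
vertex 3.102 -2.266 2.897
vertex 3.358 -4.44 1.228
endloop
endfacet
facet normal -0.397 -0.918 0.014
outer loop
vertex 4.858 -5.074 2.283
vertex 2.359 -3.982 2.923
vertex 3.358 -4.44 1.228
endloop
endfacet
facet normal -0.773 0.326 -0.544
outer loop
vertex 3.358 -4.44 1.228
vertex 3.102 -2.266 2.897
vertex 4.101 -2.724 1.202
endloop
endfacet
facet normal 0.494 -0.227 -0.839
outer loop
vertex 4.101 -2.724 1.202
vertex 4.858 -5.074 2.283
vertex 3.358 -4.44 1.228
endloop
endfacet
facet normal -0.494 0.227 0.839
outer loop
vertex 2.359 -3.982 2.923
vertex 4.602 -2.9 3.952
vertex 3.102 -2.266 2.897
endloop
endfacet
facet normal -0.397 -0.918 0.014
outer loop
vertex 3.859 -4.616 3.978
vertex 2.359 -3.982 2.923
vertex 4.858 -5.074 2.283
endloop
endfacet
facet normal -0.494 0.227 0.839
outer loop
vertex 3.859 -4.616 3.978
vertex 4.602 -2.9 3.952
vertex 2.359 -3.982 2.923
endloop
endfacet
facet normal 0.397 0.918 -0.014
outer loop
vertex 3.102 -2.266 2.897
vertex 4.602 -2.9 3.952
vertex 4.101 -2.724 1.202
endloop
endfacet
facet normal 0.494 -0.227 -0.839
outer loop
vertex 5.601 -3.358 2.257
vertex 4.858 -5.074 2.283
vertex 4.101 -2.724 1.202
endloop
endfacet
facet normal 0.397 0.918 -0.014
outer loop
vertex 4.101 -2.724 1.202
vertex 4.602 -2.9 3.952
vertex 5.601 -3.358 2.257
endloop
endfacet
facet normal 0.773 -0.326 0.544
outer loop
vertex 5.601 -3.358 2.257
vertex 3.859 -4.616 3.978
vertex 4.858 -5.074 2.283
endloop
endfacet
facet normal 0.773 -0.326 0.544
outer loop
vertex 4.602 -2.9 3.952
vertex 3.859 -4.616 3.978
vertex 5.601 -3.358 2.257
endloop
endfacet

endsolid


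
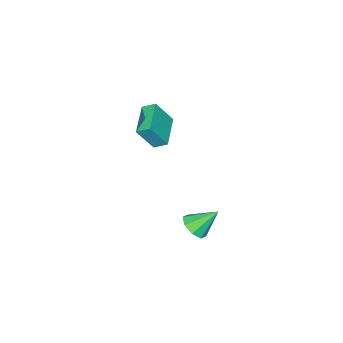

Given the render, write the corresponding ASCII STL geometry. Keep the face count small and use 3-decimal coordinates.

solid 
facet normal -0.439 0.328 -0.836
outer loop
vertex -2.78 -2.733 -0.756
vertex -1.18 -1.887 -1.265
vertex -2.547 -3.406 -1.142
endloop
endfacet
facet normal -0.851 -0.450 0.271
outer loop
vertex -1.84 -3.933 0.205
vertex -2.78 -2.733 -0.756
vertex -2.547 -3.406 -1.142
endloop
endfacet
facet normal -0.440 0.328 -0.836
outer loop
vertex -2.547 -3.406 -1.142
vertex -1.18 -1.887 -1.265
vertex -0.947 -2.559 -1.651
endloop
endfacet
facet normal 0.288 -0.831 -0.476
outer loop
vertex -0.947 -2.559 -1.651
vertex -1.84 -3.933 0.205
vertex -2.547 -3.406 -1.142
endloop
endfacet
facet normal -0.288 0.831 0.476
outer loop
vertex -2.78 -2.733 -0.756
vertex -0.473 -2.414 0.082
vertex -1.18 -1.887 -1.265
endloop
endfacet
facet normal -0.851 -0.450 0.270
outer loop
vertex -2.073 -3.261 0.591
vertex -2.78 -2.733 -0.756
vertex -1.84 -3.933 0.205
endloop
endfacet
facet normal -0.288 0.831 0.477
outer loop
vertex -2.073 -3.261 0.591
vertex -0.473 -2.414 0.082
vertex -2.78 -2.733 -0.756
endloop
endfacet
facet normal 0.851 0.450 -0.270
outer loop
vertex -1.18 -1.887 -1.265
vertex -0.473 -2.414 0.082
vertex -0.947 -2.559 -1.651
endloop
endfacet
facet normal 0.288 -0.831 -0.477
outer loop
vertex -0.24 -3.087 -0.304
vertex -1.84 -3.933 0.205
vertex -0.947 -2.559 -1.651
endloop
endfacet
facet normal 0.851 0.450 -0.270
outer loop
vertex -0.947 -2.559 -1.651
vertex -0.473 -2.414 0.082
vertex -0.24 -3.087 -0.304
endloop
endfacet
facet normal 0.439 -0.328 0.836
outer loop
vertex -0.24 -3.087 -0.304
vertex -2.073 -3.261 0.591
vertex -1.84 -3.933 0.205
endloop
endfacet
facet normal 0.439 -0.328 0.836
outer loop
vertex -0.473 -2.414 0.082
vertex -2.073 -3.261 0.591
vertex -0.24 -3.087 -0.304
endloop
endfacet
facet normal 0.437 -0.569 -0.697
outer loop
vertex 3.946 3.716 -1.989
vertex 3.586 3.096 -1.709
vertex 3.423 3.626 -2.244
endloop
endfacet
facet normal -0.062 0.974 -0.216
outer loop
vertex 3.946 3.716 -1.989
vertex 3.423 3.626 -2.244
vertex 2.934 3.944 -0.671
endloop
endfacet
facet normal 0.437 -0.569 -0.697
outer loop
vertex 3.423 3.626 -2.244
vertex 3.586 3.096 -1.709
vertex 2.995 3.225 -2.185
endloop
endfacet
facet normal -0.667 0.662 -0.341
outer loop
vertex 3.423 3.626 -2.244
vertex 2.995 3.225 -2.185
vertex 2.934 3.944 -0.671
endloop
endfacet
facet normal 0.437 -0.569 -0.697
outer loop
vertex 2.995 3.225 -2.185
vertex 3.586 3.096 -1.709
vertex 2.913 2.749 -1.848
endloop
endfacet
facet normal -0.990 0.107 -0.090
outer loop
vertex 2.995 3.225 -2.185
vertex 2.913 2.749 -1.848
vertex 2.934 3.944 -0.671
endloop
endfacet
facet normal 0.437 -0.569 -0.696
outer loop
vertex 2.913 2.749 -1.848
vertex 3.586 3.096 -1.709
vertex 3.225 2.476 -1.429
endloop
endfacet
facet normal -0.844 -0.368 0.389
outer loop
vertex 2.913 2.749 -1.848
vertex 3.225 2.476 -1.429
vertex 2.934 3.944 -0.671
endloop
endfacet
facet normal 0.438 -0.569 -0.696
outer loop
vertex 3.225 2.476 -1.429
vertex 3.586 3.096 -1.709
vertex 3.749 2.567 -1.174
endloop
endfacet
facet normal -0.314 -0.484 0.817
outer loop
vertex 3.225 2.476 -1.429
vertex 3.749 2.567 -1.174
vertex 2.934 3.944 -0.671
endloop
endfacet
facet normal 0.436 -0.570 -0.696
outer loop
vertex 3.749 2.567 -1.174
vertex 3.586 3.096 -1.709
vertex 4.177 2.967 -1.233
endloop
endfacet
facet normal 0.290 -0.172 0.941
outer loop
vertex 3.749 2.567 -1.174
vertex 4.177 2.967 -1.233
vertex 2.934 3.944 -0.671
endloop
endfacet
facet normal 0.438 -0.568 -0.697
outer loop
vertex 4.177 2.967 -1.233
vertex 3.586 3.096 -1.709
vertex 4.259 3.444 -1.57
endloop
endfacet
facet normal 0.613 0.383 0.691
outer loop
vertex 4.177 2.967 -1.233
vertex 4.259 3.444 -1.57
vertex 2.934 3.944 -0.671
endloop
endfacet
facet normal 0.438 -0.569 -0.696
outer loop
vertex 4.259 3.444 -1.57
vertex 3.586 3.096 -1.709
vertex 3.946 3.716 -1.989
endloop
endfacet
facet normal 0.466 0.859 0.209
outer loop
vertex 4.259 3.444 -1.57
vertex 3.946 3.716 -1.989
vertex 2.934 3.944 -0.671
endloop
endfacet

endsolid


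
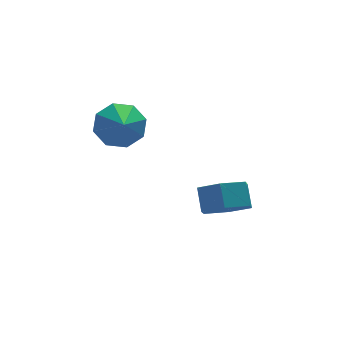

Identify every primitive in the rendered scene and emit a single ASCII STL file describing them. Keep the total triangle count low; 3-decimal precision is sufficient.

solid 
facet normal 0.140 0.783 -0.606
outer loop
vertex -1.239 -0.544 3.135
vertex -2.158 -0.472 3.015
vertex -1.543 -0.117 3.616
endloop
endfacet
facet normal 0.668 -0.295 0.684
outer loop
vertex -1.239 -0.544 3.135
vertex -1.543 -0.117 3.616
vertex -2.342 -1.488 3.805
endloop
endfacet
facet normal 0.141 0.782 -0.607
outer loop
vertex -1.543 -0.117 3.616
vertex -2.158 -0.472 3.015
vertex -2.208 0.103 3.745
endloop
endfacet
facet normal 0.197 0.020 0.980
outer loop
vertex -1.543 -0.117 3.616
vertex -2.208 0.103 3.745
vertex -2.342 -1.488 3.805
endloop
endfacet
facet normal 0.141 0.782 -0.607
outer loop
vertex -2.208 0.103 3.745
vertex -2.158 -0.472 3.015
vertex -2.843 -0.014 3.446
endloop
endfacet
facet normal -0.436 0.071 0.897
outer loop
vertex -2.208 0.103 3.745
vertex -2.843 -0.014 3.446
vertex -2.342 -1.488 3.805
endloop
endfacet
facet normal 0.141 0.782 -0.607
outer loop
vertex -2.843 -0.014 3.446
vertex -2.158 -0.472 3.015
vertex -3.078 -0.399 2.896
endloop
endfacet
facet normal -0.856 -0.173 0.487
outer loop
vertex -2.843 -0.014 3.446
vertex -3.078 -0.399 2.896
vertex -2.342 -1.488 3.805
endloop
endfacet
facet normal 0.141 0.782 -0.607
outer loop
vertex -3.078 -0.399 2.896
vertex -2.158 -0.472 3.015
vertex -2.774 -0.827 2.415
endloop
endfacet
facet normal -0.823 -0.568 -0.014
outer loop
vertex -3.078 -0.399 2.896
vertex -2.774 -0.827 2.415
vertex -2.342 -1.488 3.805
endloop
endfacet
facet normal 0.141 0.782 -0.607
outer loop
vertex -2.774 -0.827 2.415
vertex -2.158 -0.472 3.015
vertex -2.109 -1.047 2.286
endloop
endfacet
facet normal -0.352 -0.883 -0.310
outer loop
vertex -2.774 -0.827 2.415
vertex -2.109 -1.047 2.286
vertex -2.342 -1.488 3.805
endloop
endfacet
facet normal 0.141 0.782 -0.607
outer loop
vertex -2.109 -1.047 2.286
vertex -2.158 -0.472 3.015
vertex -1.473 -0.93 2.584
endloop
endfacet
facet normal 0.279 -0.933 -0.228
outer loop
vertex -2.109 -1.047 2.286
vertex -1.473 -0.93 2.584
vertex -2.342 -1.488 3.805
endloop
endfacet
facet normal 0.141 0.782 -0.607
outer loop
vertex -1.473 -0.93 2.584
vertex -2.158 -0.472 3.015
vertex -1.239 -0.544 3.135
endloop
endfacet
facet normal 0.701 -0.689 0.184
outer loop
vertex -1.473 -0.93 2.584
vertex -1.239 -0.544 3.135
vertex -2.342 -1.488 3.805
endloop
endfacet
facet normal -0.116 -0.718 -0.687
outer loop
vertex 2.089 -1.962 -1.399
vertex 1.142 -2.002 -1.197
vertex 1.466 -1.398 -1.883
endloop
endfacet
facet normal 0.758 0.383 -0.528
outer loop
vertex 2.089 -1.962 -1.399
vertex 1.466 -1.398 -1.883
vertex 2.206 -1.237 -0.705
endloop
endfacet
facet normal 0.757 0.384 -0.528
outer loop
vertex 2.206 -1.237 -0.705
vertex 1.466 -1.398 -1.883
vertex 1.582 -0.673 -1.189
endloop
endfacet
facet normal 0.115 0.717 0.687
outer loop
vertex 2.206 -1.237 -0.705
vertex 1.582 -0.673 -1.189
vertex 1.258 -1.278 -0.503
endloop
endfacet
facet normal -0.115 -0.718 -0.687
outer loop
vertex 1.466 -1.398 -1.883
vertex 1.142 -2.002 -1.197
vertex 0.518 -1.439 -1.681
endloop
endfacet
facet normal -0.178 0.695 -0.696
outer loop
vertex 1.466 -1.398 -1.883
vertex 0.518 -1.439 -1.681
vertex 1.582 -0.673 -1.189
endloop
endfacet
facet normal -0.179 0.695 -0.696
outer loop
vertex 1.582 -0.673 -1.189
vertex 0.518 -1.439 -1.681
vertex 0.635 -0.714 -0.987
endloop
endfacet
facet normal 0.116 0.717 0.687
outer loop
vertex 1.582 -0.673 -1.189
vertex 0.635 -0.714 -0.987
vertex 1.258 -1.278 -0.503
endloop
endfacet
facet normal -0.115 -0.718 -0.687
outer loop
vertex 0.518 -1.439 -1.681
vertex 1.142 -2.002 -1.197
vertex 0.194 -2.043 -0.995
endloop
endfacet
facet normal -0.935 0.311 -0.168
outer loop
vertex 0.518 -1.439 -1.681
vertex 0.194 -2.043 -0.995
vertex 0.635 -0.714 -0.987
endloop
endfacet
facet normal -0.935 0.311 -0.168
outer loop
vertex 0.635 -0.714 -0.987
vertex 0.194 -2.043 -0.995
vertex 0.311 -1.318 -0.301
endloop
endfacet
facet normal 0.116 0.718 0.687
outer loop
vertex 0.635 -0.714 -0.987
vertex 0.311 -1.318 -0.301
vertex 1.258 -1.278 -0.503
endloop
endfacet
facet normal -0.115 -0.717 -0.687
outer loop
vertex 0.194 -2.043 -0.995
vertex 1.142 -2.002 -1.197
vertex 0.818 -2.607 -0.511
endloop
endfacet
facet normal -0.757 -0.384 0.529
outer loop
vertex 0.194 -2.043 -0.995
vertex 0.818 -2.607 -0.511
vertex 0.311 -1.318 -0.301
endloop
endfacet
facet normal -0.758 -0.384 0.528
outer loop
vertex 0.311 -1.318 -0.301
vertex 0.818 -2.607 -0.511
vertex 0.934 -1.882 0.183
endloop
endfacet
facet normal 0.116 0.718 0.687
outer loop
vertex 0.311 -1.318 -0.301
vertex 0.934 -1.882 0.183
vertex 1.258 -1.278 -0.503
endloop
endfacet
facet normal -0.116 -0.717 -0.687
outer loop
vertex 0.818 -2.607 -0.511
vertex 1.142 -2.002 -1.197
vertex 1.765 -2.566 -0.713
endloop
endfacet
facet normal 0.179 -0.695 0.696
outer loop
vertex 0.818 -2.607 -0.511
vertex 1.765 -2.566 -0.713
vertex 0.934 -1.882 0.183
endloop
endfacet
facet normal 0.178 -0.695 0.696
outer loop
vertex 0.934 -1.882 0.183
vertex 1.765 -2.566 -0.713
vertex 1.882 -1.841 -0.019
endloop
endfacet
facet normal 0.115 0.718 0.687
outer loop
vertex 0.934 -1.882 0.183
vertex 1.882 -1.841 -0.019
vertex 1.258 -1.278 -0.503
endloop
endfacet
facet normal -0.116 -0.718 -0.687
outer loop
vertex 1.765 -2.566 -0.713
vertex 1.142 -2.002 -1.197
vertex 2.089 -1.962 -1.399
endloop
endfacet
facet normal 0.935 -0.311 0.168
outer loop
vertex 1.765 -2.566 -0.713
vertex 2.089 -1.962 -1.399
vertex 1.882 -1.841 -0.019
endloop
endfacet
facet normal 0.935 -0.311 0.168
outer loop
vertex 1.882 -1.841 -0.019
vertex 2.089 -1.962 -1.399
vertex 2.206 -1.237 -0.705
endloop
endfacet
facet normal 0.115 0.718 0.687
outer loop
vertex 1.882 -1.841 -0.019
vertex 2.206 -1.237 -0.705
vertex 1.258 -1.278 -0.503
endloop
endfacet

endsolid


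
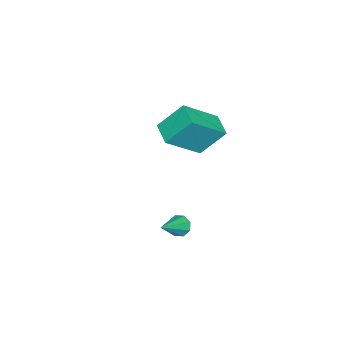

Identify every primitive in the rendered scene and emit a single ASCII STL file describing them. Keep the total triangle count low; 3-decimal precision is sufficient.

solid 
facet normal -0.732 -0.644 0.224
outer loop
vertex -1.693 -2.097 4.083
vertex -2.946 -1.116 2.807
vertex -1.227 -3.038 2.902
endloop
endfacet
facet normal 0.614 -0.481 0.626
outer loop
vertex -0.414 -2.324 2.653
vertex -1.693 -2.097 4.083
vertex -1.227 -3.038 2.902
endloop
endfacet
facet normal -0.732 -0.644 0.224
outer loop
vertex -1.227 -3.038 2.902
vertex -2.946 -1.116 2.807
vertex -2.48 -2.057 1.626
endloop
endfacet
facet normal 0.294 -0.596 -0.747
outer loop
vertex -2.48 -2.057 1.626
vertex -0.414 -2.324 2.653
vertex -1.227 -3.038 2.902
endloop
endfacet
facet normal -0.294 0.596 0.747
outer loop
vertex -1.693 -2.097 4.083
vertex -2.133 -0.402 2.558
vertex -2.946 -1.116 2.807
endloop
endfacet
facet normal 0.614 -0.481 0.626
outer loop
vertex -0.88 -1.383 3.834
vertex -1.693 -2.097 4.083
vertex -0.414 -2.324 2.653
endloop
endfacet
facet normal -0.294 0.596 0.747
outer loop
vertex -0.88 -1.383 3.834
vertex -2.133 -0.402 2.558
vertex -1.693 -2.097 4.083
endloop
endfacet
facet normal -0.614 0.481 -0.626
outer loop
vertex -2.946 -1.116 2.807
vertex -2.133 -0.402 2.558
vertex -2.48 -2.057 1.626
endloop
endfacet
facet normal 0.294 -0.596 -0.747
outer loop
vertex -1.667 -1.343 1.377
vertex -0.414 -2.324 2.653
vertex -2.48 -2.057 1.626
endloop
endfacet
facet normal -0.614 0.481 -0.626
outer loop
vertex -2.48 -2.057 1.626
vertex -2.133 -0.402 2.558
vertex -1.667 -1.343 1.377
endloop
endfacet
facet normal 0.732 0.644 -0.224
outer loop
vertex -1.667 -1.343 1.377
vertex -0.88 -1.383 3.834
vertex -0.414 -2.324 2.653
endloop
endfacet
facet normal 0.732 0.644 -0.224
outer loop
vertex -2.133 -0.402 2.558
vertex -0.88 -1.383 3.834
vertex -1.667 -1.343 1.377
endloop
endfacet
facet normal -0.820 0.151 -0.552
outer loop
vertex 2.653 -0.258 -0.016
vertex 2.382 -0.545 0.308
vertex 2.496 -0.049 0.274
endloop
endfacet
facet normal 0.630 0.750 -0.199
outer loop
vertex 2.653 -0.258 -0.016
vertex 2.496 -0.049 0.274
vertex 3.638 -0.775 1.152
endloop
endfacet
facet normal -0.821 0.151 -0.551
outer loop
vertex 2.496 -0.049 0.274
vertex 2.382 -0.545 0.308
vertex 2.273 -0.131 0.584
endloop
endfacet
facet normal 0.245 0.879 0.409
outer loop
vertex 2.496 -0.049 0.274
vertex 2.273 -0.131 0.584
vertex 3.638 -0.775 1.152
endloop
endfacet
facet normal -0.821 0.151 -0.551
outer loop
vertex 2.273 -0.131 0.584
vertex 2.382 -0.545 0.308
vertex 2.114 -0.455 0.732
endloop
endfacet
facet normal -0.142 0.468 0.872
outer loop
vertex 2.273 -0.131 0.584
vertex 2.114 -0.455 0.732
vertex 3.638 -0.775 1.152
endloop
endfacet
facet normal -0.821 0.152 -0.551
outer loop
vertex 2.114 -0.455 0.732
vertex 2.382 -0.545 0.308
vertex 2.112 -0.832 0.631
endloop
endfacet
facet normal -0.305 -0.245 0.920
outer loop
vertex 2.114 -0.455 0.732
vertex 2.112 -0.832 0.631
vertex 3.638 -0.775 1.152
endloop
endfacet
facet normal -0.820 0.150 -0.552
outer loop
vertex 2.112 -0.832 0.631
vertex 2.382 -0.545 0.308
vertex 2.269 -1.041 0.341
endloop
endfacet
facet normal -0.148 -0.839 0.524
outer loop
vertex 2.112 -0.832 0.631
vertex 2.269 -1.041 0.341
vertex 3.638 -0.775 1.152
endloop
endfacet
facet normal -0.820 0.150 -0.552
outer loop
vertex 2.269 -1.041 0.341
vertex 2.382 -0.545 0.308
vertex 2.492 -0.96 0.032
endloop
endfacet
facet normal 0.237 -0.968 -0.083
outer loop
vertex 2.269 -1.041 0.341
vertex 2.492 -0.96 0.032
vertex 3.638 -0.775 1.152
endloop
endfacet
facet normal -0.820 0.150 -0.552
outer loop
vertex 2.492 -0.96 0.032
vertex 2.382 -0.545 0.308
vertex 2.651 -0.635 -0.116
endloop
endfacet
facet normal 0.625 -0.556 -0.548
outer loop
vertex 2.492 -0.96 0.032
vertex 2.651 -0.635 -0.116
vertex 3.638 -0.775 1.152
endloop
endfacet
facet normal -0.820 0.151 -0.552
outer loop
vertex 2.651 -0.635 -0.116
vertex 2.382 -0.545 0.308
vertex 2.653 -0.258 -0.016
endloop
endfacet
facet normal 0.788 0.154 -0.596
outer loop
vertex 2.651 -0.635 -0.116
vertex 2.653 -0.258 -0.016
vertex 3.638 -0.775 1.152
endloop
endfacet

endsolid


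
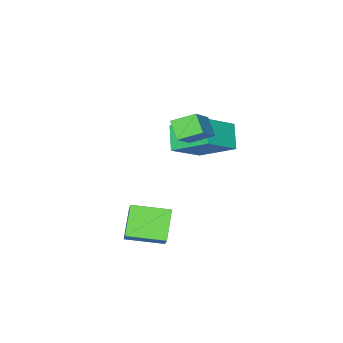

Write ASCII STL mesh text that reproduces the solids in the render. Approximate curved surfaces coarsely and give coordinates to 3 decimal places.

solid 
facet normal -0.652 0.745 -0.139
outer loop
vertex 1.185 -2.059 -0.526
vertex 2.037 -1.492 -1.481
vertex 0.665 -2.668 -1.351
endloop
endfacet
facet normal -0.608 -0.405 0.683
outer loop
vertex 1.663 -3.808 -1.139
vertex 1.185 -2.059 -0.526
vertex 0.665 -2.668 -1.351
endloop
endfacet
facet normal -0.652 0.745 -0.138
outer loop
vertex 0.665 -2.668 -1.351
vertex 2.037 -1.492 -1.481
vertex 1.517 -2.1 -2.306
endloop
endfacet
facet normal -0.452 -0.529 -0.718
outer loop
vertex 1.517 -2.1 -2.306
vertex 1.663 -3.808 -1.139
vertex 0.665 -2.668 -1.351
endloop
endfacet
facet normal 0.452 0.529 0.718
outer loop
vertex 1.185 -2.059 -0.526
vertex 3.035 -2.632 -1.269
vertex 2.037 -1.492 -1.481
endloop
endfacet
facet normal -0.608 -0.405 0.682
outer loop
vertex 2.183 -3.2 -0.314
vertex 1.185 -2.059 -0.526
vertex 1.663 -3.808 -1.139
endloop
endfacet
facet normal 0.452 0.529 0.718
outer loop
vertex 2.183 -3.2 -0.314
vertex 3.035 -2.632 -1.269
vertex 1.185 -2.059 -0.526
endloop
endfacet
facet normal 0.608 0.406 -0.682
outer loop
vertex 2.037 -1.492 -1.481
vertex 3.035 -2.632 -1.269
vertex 1.517 -2.1 -2.306
endloop
endfacet
facet normal -0.452 -0.529 -0.718
outer loop
vertex 2.515 -3.241 -2.094
vertex 1.663 -3.808 -1.139
vertex 1.517 -2.1 -2.306
endloop
endfacet
facet normal 0.608 0.405 -0.683
outer loop
vertex 1.517 -2.1 -2.306
vertex 3.035 -2.632 -1.269
vertex 2.515 -3.241 -2.094
endloop
endfacet
facet normal 0.652 -0.746 0.139
outer loop
vertex 2.515 -3.241 -2.094
vertex 2.183 -3.2 -0.314
vertex 1.663 -3.808 -1.139
endloop
endfacet
facet normal 0.652 -0.745 0.139
outer loop
vertex 3.035 -2.632 -1.269
vertex 2.183 -3.2 -0.314
vertex 2.515 -3.241 -2.094
endloop
endfacet
facet normal -0.633 0.667 0.393
outer loop
vertex -0.281 -2.271 3.894
vertex -0.024 -1.671 3.289
vertex -1.516 -2.816 2.828
endloop
endfacet
facet normal -0.288 -0.675 0.679
outer loop
vertex -0.876 -3.489 2.431
vertex -0.281 -2.271 3.894
vertex -1.516 -2.816 2.828
endloop
endfacet
facet normal -0.633 0.667 0.393
outer loop
vertex -1.516 -2.816 2.828
vertex -0.024 -1.671 3.289
vertex -1.259 -2.215 2.223
endloop
endfacet
facet normal -0.718 -0.317 -0.620
outer loop
vertex -1.259 -2.215 2.223
vertex -0.876 -3.489 2.431
vertex -1.516 -2.816 2.828
endloop
endfacet
facet normal 0.718 0.317 0.620
outer loop
vertex -0.281 -2.271 3.894
vertex 0.616 -2.344 2.892
vertex -0.024 -1.671 3.289
endloop
endfacet
facet normal -0.289 -0.675 0.679
outer loop
vertex 0.359 -2.945 3.497
vertex -0.281 -2.271 3.894
vertex -0.876 -3.489 2.431
endloop
endfacet
facet normal 0.718 0.317 0.620
outer loop
vertex 0.359 -2.945 3.497
vertex 0.616 -2.344 2.892
vertex -0.281 -2.271 3.894
endloop
endfacet
facet normal 0.289 0.675 -0.679
outer loop
vertex -0.024 -1.671 3.289
vertex 0.616 -2.344 2.892
vertex -1.259 -2.215 2.223
endloop
endfacet
facet normal -0.718 -0.317 -0.619
outer loop
vertex -0.619 -2.889 1.826
vertex -0.876 -3.489 2.431
vertex -1.259 -2.215 2.223
endloop
endfacet
facet normal 0.289 0.674 -0.679
outer loop
vertex -1.259 -2.215 2.223
vertex 0.616 -2.344 2.892
vertex -0.619 -2.889 1.826
endloop
endfacet
facet normal 0.633 -0.667 -0.393
outer loop
vertex -0.619 -2.889 1.826
vertex 0.359 -2.945 3.497
vertex -0.876 -3.489 2.431
endloop
endfacet
facet normal 0.633 -0.667 -0.393
outer loop
vertex 0.616 -2.344 2.892
vertex 0.359 -2.945 3.497
vertex -0.619 -2.889 1.826
endloop
endfacet
facet normal -0.503 -0.550 0.667
outer loop
vertex -1.105 -4.4 1.799
vertex -1.534 -2.923 2.693
vertex -2.499 -4.246 0.874
endloop
endfacet
facet normal 0.242 -0.830 -0.502
outer loop
vertex -1.906 -3.597 0.087
vertex -1.105 -4.4 1.799
vertex -2.499 -4.246 0.874
endloop
endfacet
facet normal -0.503 -0.550 0.667
outer loop
vertex -2.499 -4.246 0.874
vertex -1.534 -2.923 2.693
vertex -2.929 -2.769 1.768
endloop
endfacet
facet normal -0.830 0.091 -0.550
outer loop
vertex -2.929 -2.769 1.768
vertex -1.906 -3.597 0.087
vertex -2.499 -4.246 0.874
endloop
endfacet
facet normal 0.830 -0.092 0.550
outer loop
vertex -1.105 -4.4 1.799
vertex -0.941 -2.274 1.906
vertex -1.534 -2.923 2.693
endloop
endfacet
facet normal 0.241 -0.830 -0.502
outer loop
vertex -0.511 -3.751 1.012
vertex -1.105 -4.4 1.799
vertex -1.906 -3.597 0.087
endloop
endfacet
facet normal 0.830 -0.092 0.551
outer loop
vertex -0.511 -3.751 1.012
vertex -0.941 -2.274 1.906
vertex -1.105 -4.4 1.799
endloop
endfacet
facet normal -0.242 0.830 0.503
outer loop
vertex -1.534 -2.923 2.693
vertex -0.941 -2.274 1.906
vertex -2.929 -2.769 1.768
endloop
endfacet
facet normal -0.830 0.092 -0.550
outer loop
vertex -2.335 -2.12 0.981
vertex -1.906 -3.597 0.087
vertex -2.929 -2.769 1.768
endloop
endfacet
facet normal -0.242 0.830 0.502
outer loop
vertex -2.929 -2.769 1.768
vertex -0.941 -2.274 1.906
vertex -2.335 -2.12 0.981
endloop
endfacet
facet normal 0.503 0.550 -0.667
outer loop
vertex -2.335 -2.12 0.981
vertex -0.511 -3.751 1.012
vertex -1.906 -3.597 0.087
endloop
endfacet
facet normal 0.503 0.550 -0.667
outer loop
vertex -0.941 -2.274 1.906
vertex -0.511 -3.751 1.012
vertex -2.335 -2.12 0.981
endloop
endfacet

endsolid
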